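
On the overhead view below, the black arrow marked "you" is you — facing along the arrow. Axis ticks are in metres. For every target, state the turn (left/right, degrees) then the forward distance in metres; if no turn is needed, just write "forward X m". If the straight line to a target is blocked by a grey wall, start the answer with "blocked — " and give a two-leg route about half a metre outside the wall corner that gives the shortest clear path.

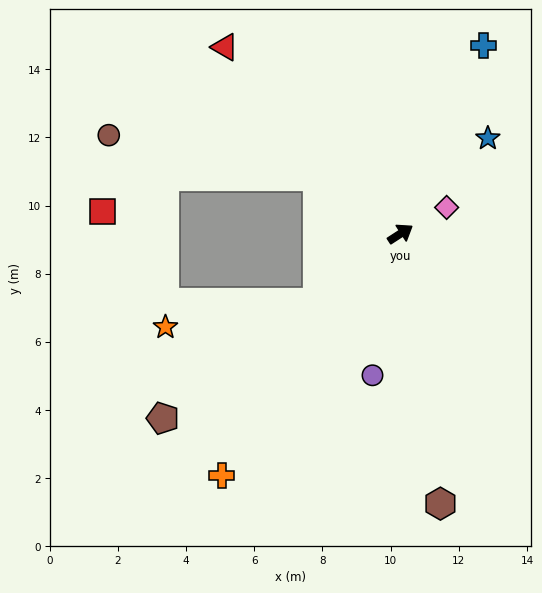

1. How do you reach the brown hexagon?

turn right 115°, forward 8.0 m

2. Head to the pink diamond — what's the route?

turn right 3°, forward 1.6 m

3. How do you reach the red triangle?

turn left 100°, forward 7.5 m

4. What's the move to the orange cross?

turn right 159°, forward 8.8 m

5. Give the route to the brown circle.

blocked — turn left 113°, forward 2.9 m, then turn left 23°, forward 6.2 m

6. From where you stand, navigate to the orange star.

blocked — turn right 173°, forward 3.1 m, then turn right 31°, forward 4.5 m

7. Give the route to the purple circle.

turn right 134°, forward 4.2 m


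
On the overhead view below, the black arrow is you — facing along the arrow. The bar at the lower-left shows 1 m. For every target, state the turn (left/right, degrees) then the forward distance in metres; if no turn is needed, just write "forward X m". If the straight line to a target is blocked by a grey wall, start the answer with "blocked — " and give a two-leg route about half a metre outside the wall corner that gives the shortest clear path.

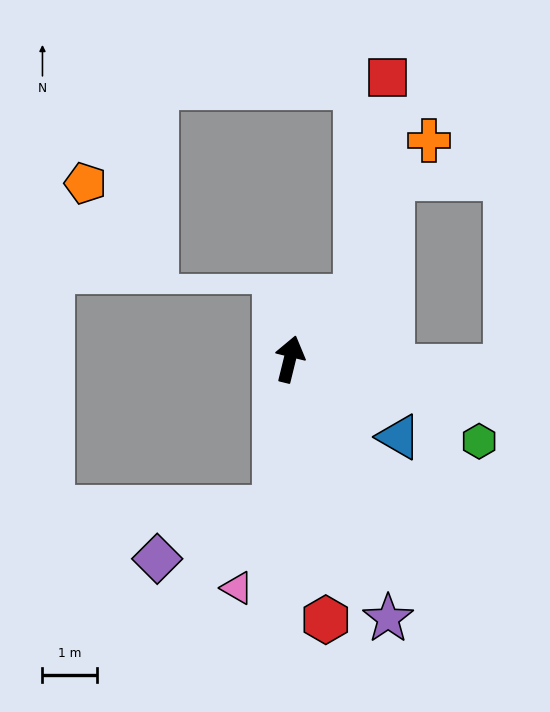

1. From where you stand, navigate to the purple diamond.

blocked — turn right 172°, forward 2.8 m, then turn right 61°, forward 2.3 m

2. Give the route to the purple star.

turn right 145°, forward 5.1 m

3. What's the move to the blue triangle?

turn right 112°, forward 2.5 m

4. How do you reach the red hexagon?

turn right 158°, forward 4.8 m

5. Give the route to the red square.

blocked — turn right 33°, forward 1.7 m, then turn left 39°, forward 4.1 m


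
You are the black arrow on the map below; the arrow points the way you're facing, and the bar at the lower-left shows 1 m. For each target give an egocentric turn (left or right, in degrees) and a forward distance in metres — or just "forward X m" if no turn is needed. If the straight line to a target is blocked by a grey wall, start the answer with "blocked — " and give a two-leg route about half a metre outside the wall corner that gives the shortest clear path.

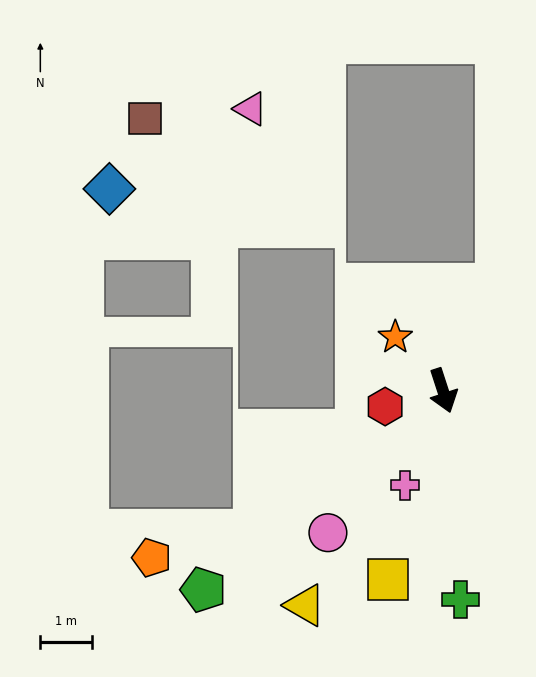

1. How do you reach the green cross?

turn right 13°, forward 4.0 m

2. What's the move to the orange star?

turn right 156°, forward 1.4 m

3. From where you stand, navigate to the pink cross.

turn right 40°, forward 2.0 m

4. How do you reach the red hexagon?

turn right 93°, forward 1.2 m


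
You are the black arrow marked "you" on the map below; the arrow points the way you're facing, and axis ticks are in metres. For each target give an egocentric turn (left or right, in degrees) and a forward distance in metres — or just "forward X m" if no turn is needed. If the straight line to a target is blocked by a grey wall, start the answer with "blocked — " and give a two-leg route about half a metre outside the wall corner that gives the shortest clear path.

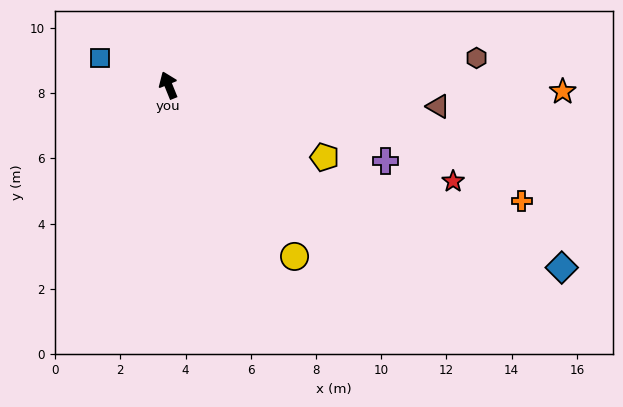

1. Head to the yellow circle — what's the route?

turn right 166°, forward 6.5 m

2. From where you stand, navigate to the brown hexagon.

turn right 107°, forward 9.5 m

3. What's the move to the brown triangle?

turn right 117°, forward 8.3 m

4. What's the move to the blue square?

turn left 46°, forward 2.3 m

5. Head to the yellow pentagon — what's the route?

turn right 137°, forward 5.3 m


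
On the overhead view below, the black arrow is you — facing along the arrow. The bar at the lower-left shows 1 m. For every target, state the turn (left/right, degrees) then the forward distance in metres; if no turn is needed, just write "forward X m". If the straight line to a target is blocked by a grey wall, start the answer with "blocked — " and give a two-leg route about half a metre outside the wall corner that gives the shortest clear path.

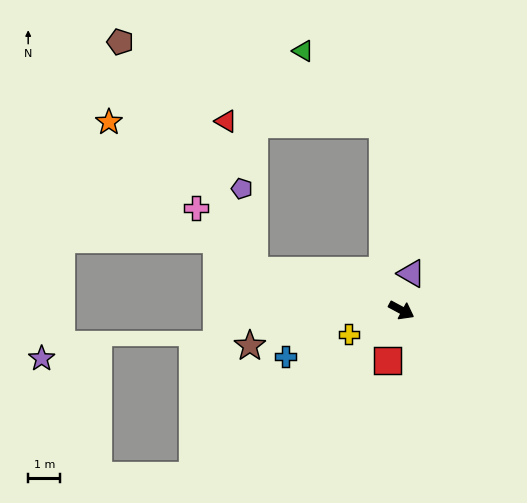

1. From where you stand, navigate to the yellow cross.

turn right 127°, forward 1.8 m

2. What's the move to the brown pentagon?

blocked — turn right 167°, forward 4.7 m, then turn right 44°, forward 8.2 m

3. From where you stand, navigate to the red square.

turn right 77°, forward 1.6 m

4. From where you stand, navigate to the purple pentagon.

blocked — turn right 167°, forward 4.7 m, then turn right 66°, forward 2.6 m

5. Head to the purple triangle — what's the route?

turn left 103°, forward 1.2 m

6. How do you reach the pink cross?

blocked — turn right 167°, forward 4.7 m, then turn right 32°, forward 2.7 m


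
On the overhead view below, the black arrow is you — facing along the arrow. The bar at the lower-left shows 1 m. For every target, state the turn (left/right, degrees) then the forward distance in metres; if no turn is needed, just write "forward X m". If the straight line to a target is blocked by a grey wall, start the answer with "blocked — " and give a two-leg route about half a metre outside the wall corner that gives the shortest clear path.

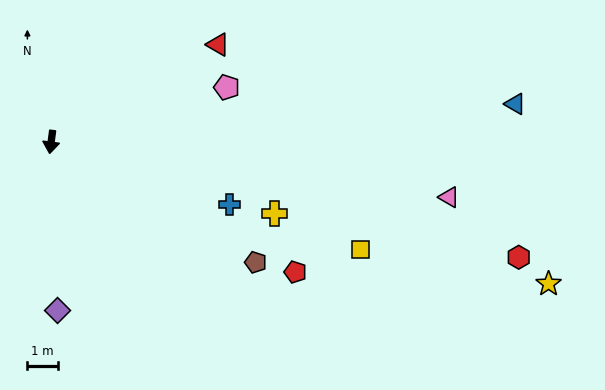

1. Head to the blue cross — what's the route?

turn left 78°, forward 6.2 m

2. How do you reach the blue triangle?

turn left 102°, forward 15.4 m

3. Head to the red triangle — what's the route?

turn left 128°, forward 6.4 m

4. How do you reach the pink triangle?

turn left 90°, forward 13.3 m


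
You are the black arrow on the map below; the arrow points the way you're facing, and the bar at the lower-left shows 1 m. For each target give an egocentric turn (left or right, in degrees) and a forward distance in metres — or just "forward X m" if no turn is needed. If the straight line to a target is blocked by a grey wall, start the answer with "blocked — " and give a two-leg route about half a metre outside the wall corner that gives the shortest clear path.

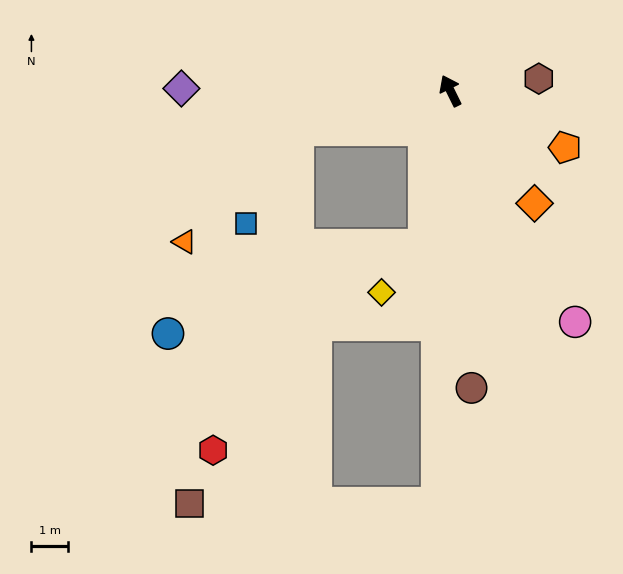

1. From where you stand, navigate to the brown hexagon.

turn right 108°, forward 2.4 m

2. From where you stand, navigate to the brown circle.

turn left 158°, forward 8.0 m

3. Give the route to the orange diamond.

turn right 169°, forward 3.8 m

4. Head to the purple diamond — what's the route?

turn left 63°, forward 7.3 m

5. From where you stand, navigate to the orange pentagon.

turn right 143°, forward 3.5 m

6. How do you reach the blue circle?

blocked — turn left 144°, forward 4.2 m, then turn right 61°, forward 7.3 m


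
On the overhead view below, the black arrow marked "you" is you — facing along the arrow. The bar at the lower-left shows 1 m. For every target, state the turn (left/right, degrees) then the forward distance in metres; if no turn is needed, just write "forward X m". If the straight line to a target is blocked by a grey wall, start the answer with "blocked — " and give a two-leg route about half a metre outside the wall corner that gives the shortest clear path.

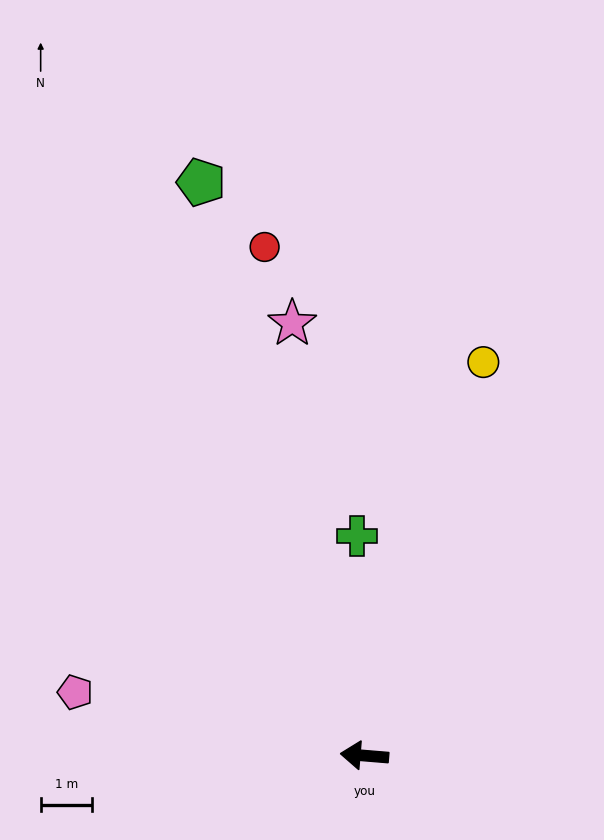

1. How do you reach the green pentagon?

turn right 69°, forward 11.5 m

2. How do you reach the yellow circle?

turn right 102°, forward 7.9 m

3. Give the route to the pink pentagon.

turn right 8°, forward 5.7 m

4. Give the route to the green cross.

turn right 83°, forward 4.2 m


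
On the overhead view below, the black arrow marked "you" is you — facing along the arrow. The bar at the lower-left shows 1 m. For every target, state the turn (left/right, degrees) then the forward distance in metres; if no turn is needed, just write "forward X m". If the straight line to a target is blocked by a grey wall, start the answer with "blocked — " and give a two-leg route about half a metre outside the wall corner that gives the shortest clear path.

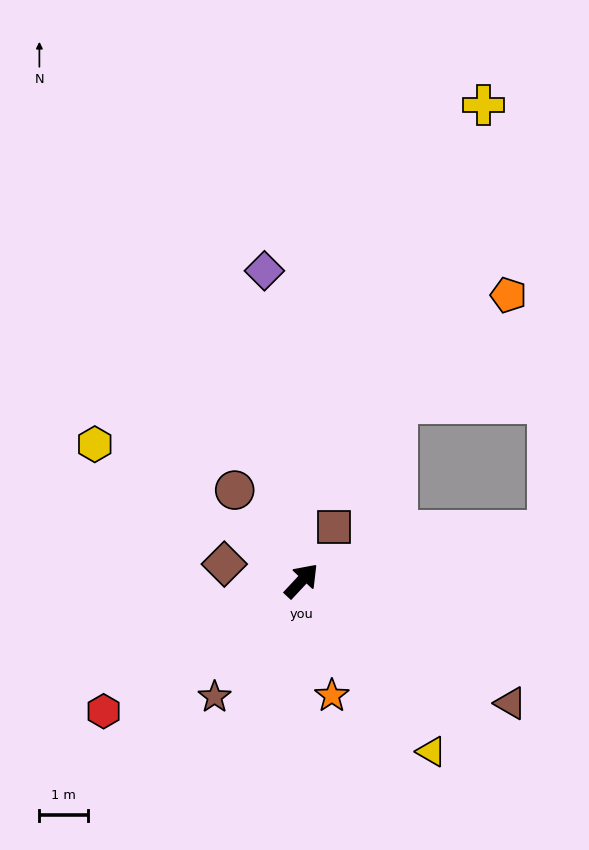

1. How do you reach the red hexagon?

turn left 166°, forward 4.9 m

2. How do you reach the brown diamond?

turn left 121°, forward 1.6 m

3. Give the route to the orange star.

turn right 122°, forward 2.5 m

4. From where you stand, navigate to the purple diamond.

turn left 50°, forward 6.4 m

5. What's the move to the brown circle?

turn left 79°, forward 2.3 m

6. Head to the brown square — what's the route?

turn left 12°, forward 1.3 m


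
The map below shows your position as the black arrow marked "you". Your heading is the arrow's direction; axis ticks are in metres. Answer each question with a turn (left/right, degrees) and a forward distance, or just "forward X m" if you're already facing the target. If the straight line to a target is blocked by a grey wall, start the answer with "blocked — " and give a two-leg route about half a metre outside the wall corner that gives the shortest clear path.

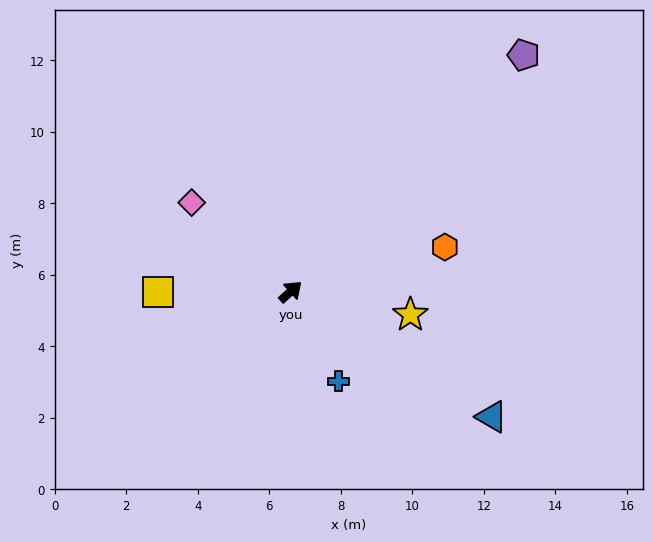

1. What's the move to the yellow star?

turn right 53°, forward 3.4 m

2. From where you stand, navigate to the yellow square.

turn left 138°, forward 3.7 m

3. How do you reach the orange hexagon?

turn right 26°, forward 4.5 m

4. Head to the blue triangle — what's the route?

turn right 74°, forward 6.6 m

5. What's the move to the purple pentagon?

turn left 3°, forward 9.3 m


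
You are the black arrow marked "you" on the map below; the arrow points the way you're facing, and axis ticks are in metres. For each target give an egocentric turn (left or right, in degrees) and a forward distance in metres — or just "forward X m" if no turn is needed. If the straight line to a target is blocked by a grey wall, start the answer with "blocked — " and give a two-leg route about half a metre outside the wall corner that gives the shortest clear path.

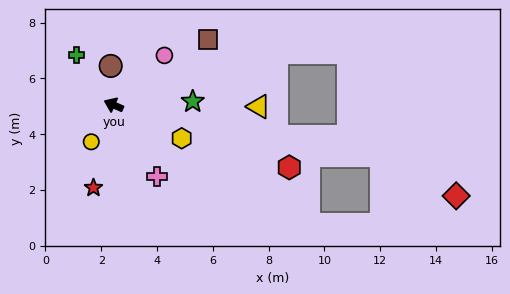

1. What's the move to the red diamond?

blocked — turn right 167°, forward 9.8 m, then turn right 18°, forward 3.0 m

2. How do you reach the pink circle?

turn right 112°, forward 2.5 m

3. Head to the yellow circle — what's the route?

turn left 82°, forward 1.5 m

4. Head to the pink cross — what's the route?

turn left 145°, forward 3.0 m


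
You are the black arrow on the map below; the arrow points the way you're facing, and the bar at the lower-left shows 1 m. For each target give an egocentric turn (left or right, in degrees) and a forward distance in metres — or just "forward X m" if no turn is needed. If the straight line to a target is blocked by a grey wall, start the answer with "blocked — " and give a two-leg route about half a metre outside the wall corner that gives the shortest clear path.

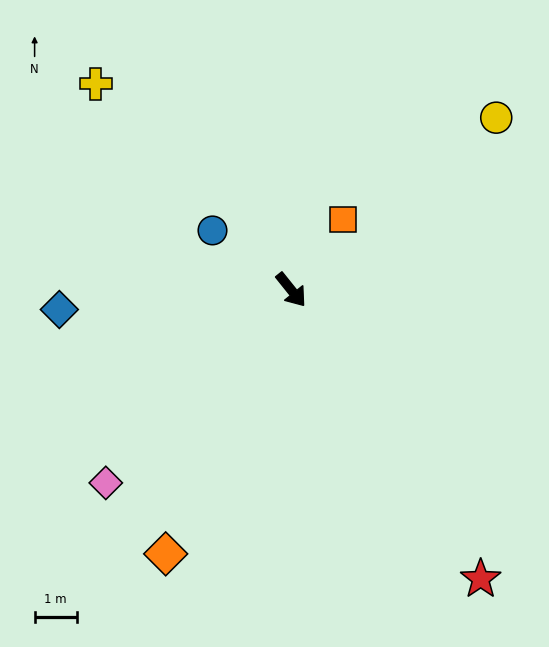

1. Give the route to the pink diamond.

turn right 83°, forward 6.3 m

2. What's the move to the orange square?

turn left 105°, forward 2.1 m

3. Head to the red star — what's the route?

turn right 5°, forward 8.2 m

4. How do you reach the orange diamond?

turn right 64°, forward 6.9 m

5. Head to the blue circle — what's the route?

turn right 166°, forward 2.3 m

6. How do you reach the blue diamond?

turn right 124°, forward 5.5 m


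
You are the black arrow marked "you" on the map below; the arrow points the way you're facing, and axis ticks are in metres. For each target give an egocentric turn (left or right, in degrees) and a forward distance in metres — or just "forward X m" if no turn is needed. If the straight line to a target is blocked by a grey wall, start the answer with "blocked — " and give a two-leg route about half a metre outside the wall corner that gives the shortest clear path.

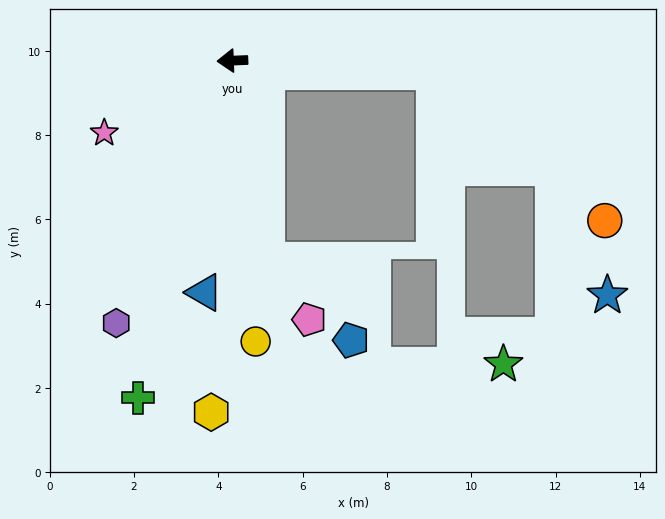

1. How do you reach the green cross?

turn left 72°, forward 8.3 m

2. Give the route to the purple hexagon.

turn left 64°, forward 6.8 m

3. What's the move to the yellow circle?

turn left 92°, forward 6.7 m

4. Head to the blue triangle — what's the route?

turn left 81°, forward 5.5 m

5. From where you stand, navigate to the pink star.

turn left 27°, forward 3.5 m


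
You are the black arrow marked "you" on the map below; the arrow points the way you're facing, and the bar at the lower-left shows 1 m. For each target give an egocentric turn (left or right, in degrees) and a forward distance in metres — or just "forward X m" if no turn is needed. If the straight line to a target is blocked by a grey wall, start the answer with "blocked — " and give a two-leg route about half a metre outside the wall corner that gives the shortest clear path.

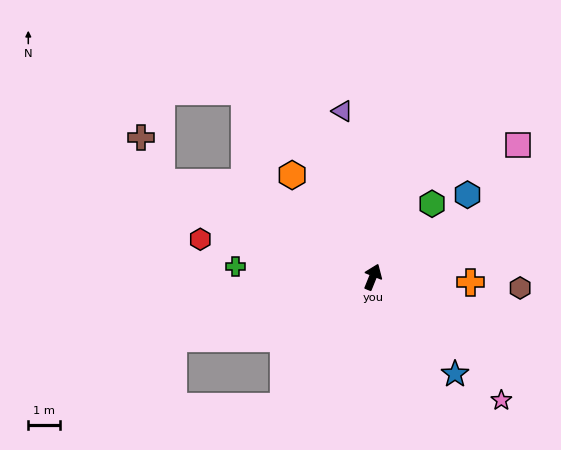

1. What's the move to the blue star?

turn right 118°, forward 4.0 m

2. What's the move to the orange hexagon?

turn left 60°, forward 4.1 m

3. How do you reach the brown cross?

blocked — turn left 88°, forward 7.3 m, then turn right 42°, forward 1.5 m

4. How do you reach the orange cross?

turn right 71°, forward 3.1 m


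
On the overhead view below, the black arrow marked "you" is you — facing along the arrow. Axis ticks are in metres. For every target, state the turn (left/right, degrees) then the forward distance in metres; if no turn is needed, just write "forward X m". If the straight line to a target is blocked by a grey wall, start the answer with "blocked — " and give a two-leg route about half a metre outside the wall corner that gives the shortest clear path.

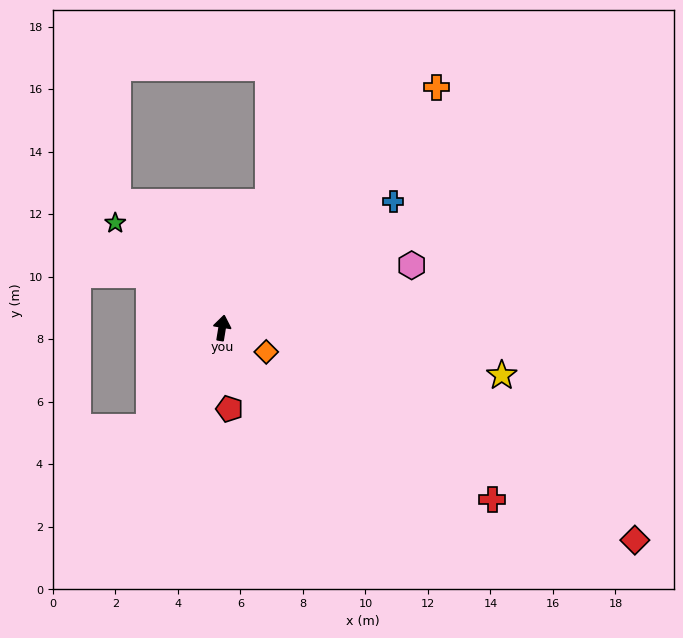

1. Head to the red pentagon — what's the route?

turn right 166°, forward 2.6 m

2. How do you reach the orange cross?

turn right 32°, forward 10.3 m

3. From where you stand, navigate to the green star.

turn left 55°, forward 4.8 m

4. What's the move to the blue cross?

turn right 44°, forward 6.8 m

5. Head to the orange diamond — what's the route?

turn right 109°, forward 1.6 m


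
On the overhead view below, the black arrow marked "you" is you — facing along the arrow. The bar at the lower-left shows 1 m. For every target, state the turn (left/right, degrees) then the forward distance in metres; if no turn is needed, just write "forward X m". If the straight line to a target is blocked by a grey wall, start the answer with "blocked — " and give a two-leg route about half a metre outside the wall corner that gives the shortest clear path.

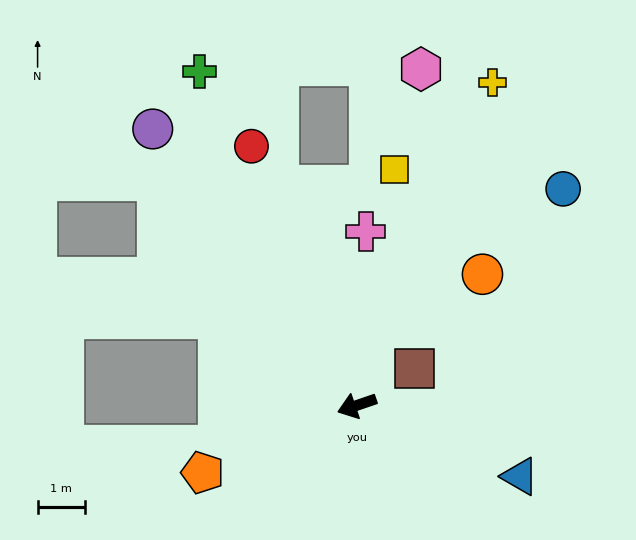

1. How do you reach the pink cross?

turn right 112°, forward 3.7 m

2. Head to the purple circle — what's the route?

turn right 72°, forward 7.2 m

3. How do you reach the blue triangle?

turn left 138°, forward 3.7 m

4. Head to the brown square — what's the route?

turn right 166°, forward 1.4 m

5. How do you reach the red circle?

turn right 87°, forward 5.9 m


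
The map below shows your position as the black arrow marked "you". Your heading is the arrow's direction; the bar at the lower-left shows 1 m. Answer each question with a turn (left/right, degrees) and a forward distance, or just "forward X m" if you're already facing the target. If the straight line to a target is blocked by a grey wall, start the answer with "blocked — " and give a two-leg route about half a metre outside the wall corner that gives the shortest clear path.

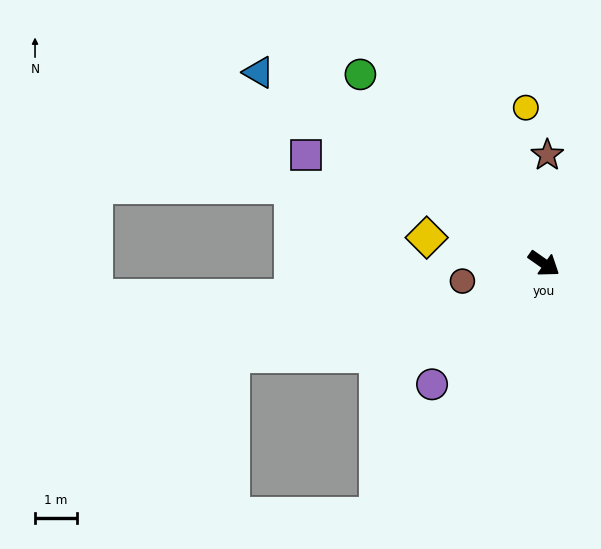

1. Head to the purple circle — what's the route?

turn right 98°, forward 3.9 m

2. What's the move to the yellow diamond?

turn right 157°, forward 2.9 m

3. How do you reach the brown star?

turn left 123°, forward 2.6 m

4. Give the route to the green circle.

turn left 169°, forward 6.3 m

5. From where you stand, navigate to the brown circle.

turn right 133°, forward 2.0 m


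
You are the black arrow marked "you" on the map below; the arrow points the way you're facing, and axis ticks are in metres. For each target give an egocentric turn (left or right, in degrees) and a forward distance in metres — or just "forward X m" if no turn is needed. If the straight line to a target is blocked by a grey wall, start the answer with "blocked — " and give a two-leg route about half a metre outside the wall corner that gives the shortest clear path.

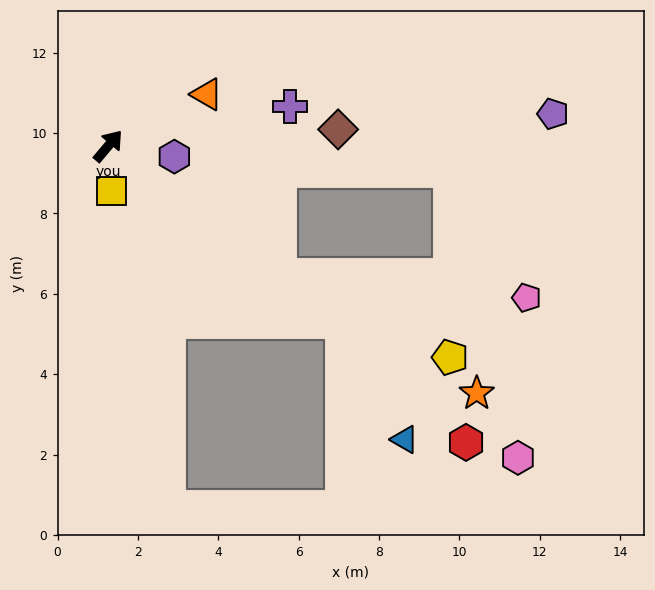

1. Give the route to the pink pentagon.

blocked — turn right 87°, forward 5.3 m, then turn left 32°, forward 6.2 m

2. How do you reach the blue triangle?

blocked — turn right 87°, forward 7.3 m, then turn right 25°, forward 3.3 m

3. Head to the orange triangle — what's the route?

turn right 22°, forward 2.8 m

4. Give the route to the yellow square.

turn right 136°, forward 1.1 m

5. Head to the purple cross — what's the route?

turn right 38°, forward 4.6 m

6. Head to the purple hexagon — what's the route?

turn right 59°, forward 1.7 m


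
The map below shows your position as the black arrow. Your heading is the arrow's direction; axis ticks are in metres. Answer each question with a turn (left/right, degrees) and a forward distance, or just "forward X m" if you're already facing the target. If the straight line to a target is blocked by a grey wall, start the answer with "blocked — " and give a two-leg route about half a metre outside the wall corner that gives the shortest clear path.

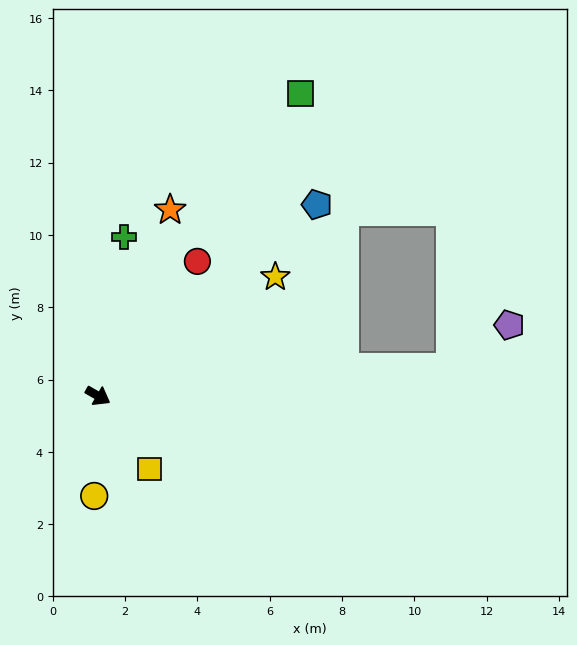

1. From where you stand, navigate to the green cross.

turn left 111°, forward 4.5 m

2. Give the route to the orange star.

turn left 99°, forward 5.5 m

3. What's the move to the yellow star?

turn left 64°, forward 5.9 m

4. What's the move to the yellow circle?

turn right 62°, forward 2.8 m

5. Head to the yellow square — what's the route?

turn right 25°, forward 2.5 m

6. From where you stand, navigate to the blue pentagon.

turn left 71°, forward 8.0 m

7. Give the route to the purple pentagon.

blocked — turn left 34°, forward 9.8 m, then turn left 33°, forward 2.0 m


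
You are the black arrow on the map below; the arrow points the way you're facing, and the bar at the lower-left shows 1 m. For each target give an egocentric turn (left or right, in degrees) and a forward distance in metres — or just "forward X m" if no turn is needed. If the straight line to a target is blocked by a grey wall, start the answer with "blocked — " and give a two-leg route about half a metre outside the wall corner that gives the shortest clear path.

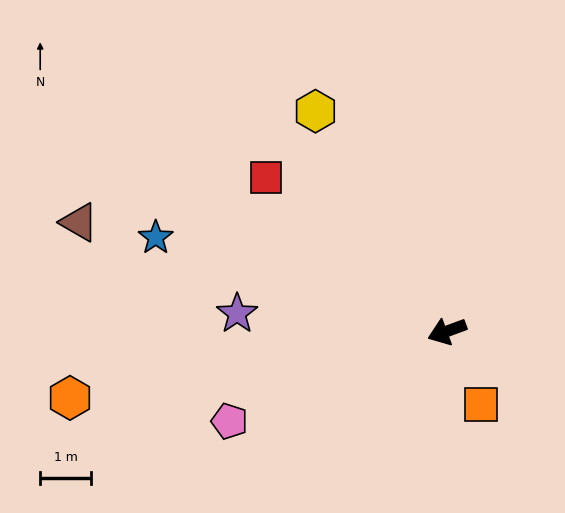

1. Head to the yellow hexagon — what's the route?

turn right 79°, forward 5.1 m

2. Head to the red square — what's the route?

turn right 61°, forward 4.7 m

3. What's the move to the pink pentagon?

turn left 2°, forward 4.7 m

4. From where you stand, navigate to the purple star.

turn right 25°, forward 4.2 m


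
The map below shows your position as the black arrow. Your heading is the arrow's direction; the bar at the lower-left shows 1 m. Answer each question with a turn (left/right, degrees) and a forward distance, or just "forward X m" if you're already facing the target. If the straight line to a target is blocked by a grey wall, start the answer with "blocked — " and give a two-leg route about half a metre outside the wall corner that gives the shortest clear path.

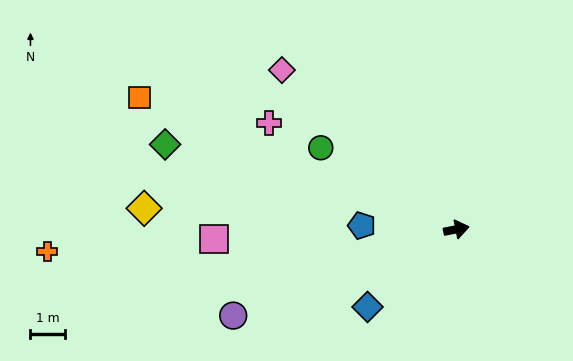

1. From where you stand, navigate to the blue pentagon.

turn left 167°, forward 2.8 m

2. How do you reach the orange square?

turn left 146°, forward 10.0 m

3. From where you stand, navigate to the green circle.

turn left 138°, forward 4.6 m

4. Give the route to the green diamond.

turn left 153°, forward 8.8 m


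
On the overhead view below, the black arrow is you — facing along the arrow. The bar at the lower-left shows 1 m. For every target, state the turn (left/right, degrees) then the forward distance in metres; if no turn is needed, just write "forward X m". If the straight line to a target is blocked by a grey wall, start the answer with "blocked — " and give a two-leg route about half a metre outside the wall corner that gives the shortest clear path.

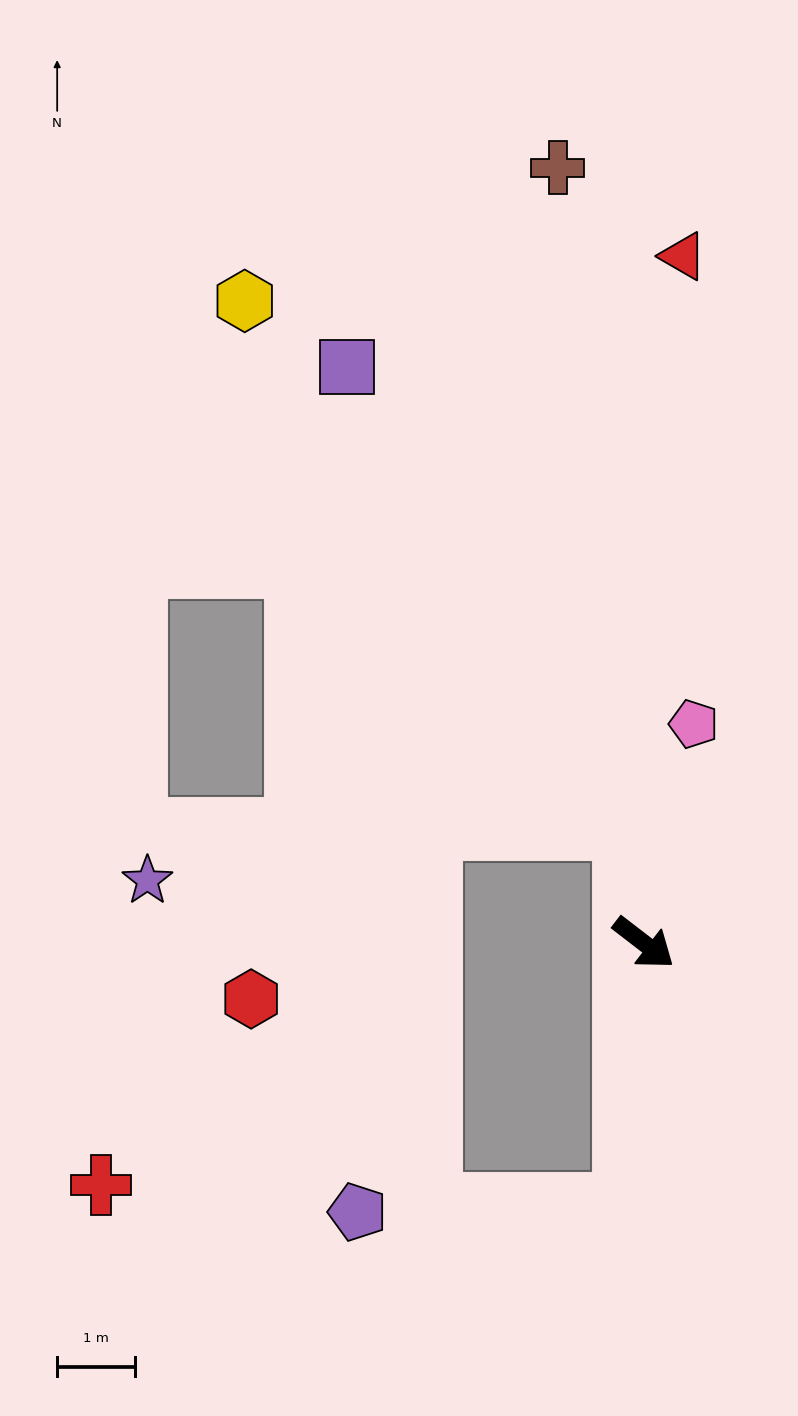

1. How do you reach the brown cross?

turn left 134°, forward 10.1 m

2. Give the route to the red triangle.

turn left 124°, forward 8.9 m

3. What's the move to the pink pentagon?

turn left 115°, forward 2.9 m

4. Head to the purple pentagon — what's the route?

blocked — turn right 56°, forward 3.4 m, then turn right 85°, forward 3.5 m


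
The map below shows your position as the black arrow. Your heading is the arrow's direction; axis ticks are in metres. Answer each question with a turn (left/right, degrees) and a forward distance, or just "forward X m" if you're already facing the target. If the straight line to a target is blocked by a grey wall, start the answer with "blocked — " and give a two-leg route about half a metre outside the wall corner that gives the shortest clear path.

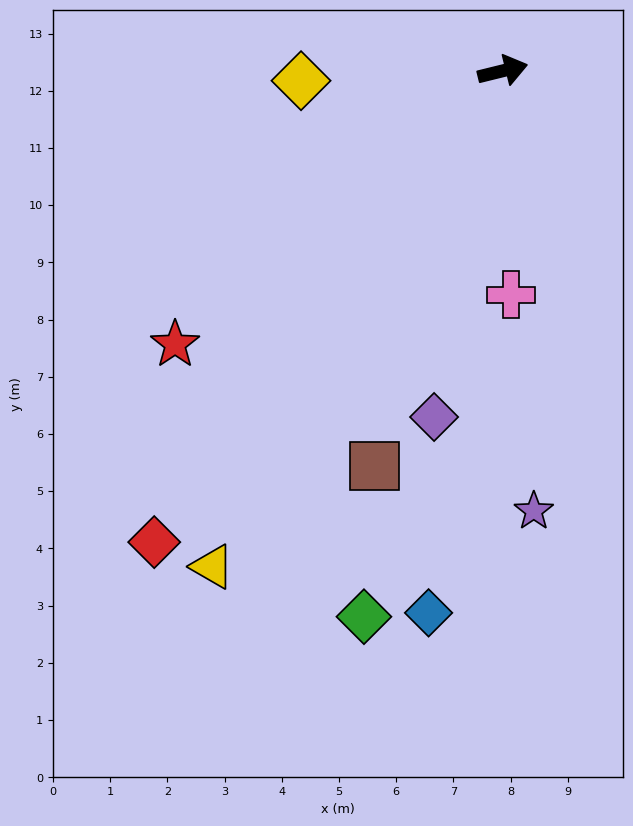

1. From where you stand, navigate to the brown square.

turn right 122°, forward 7.3 m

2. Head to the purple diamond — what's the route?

turn right 115°, forward 6.2 m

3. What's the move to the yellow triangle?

turn right 134°, forward 10.0 m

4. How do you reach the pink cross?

turn right 102°, forward 3.9 m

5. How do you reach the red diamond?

turn right 140°, forward 10.2 m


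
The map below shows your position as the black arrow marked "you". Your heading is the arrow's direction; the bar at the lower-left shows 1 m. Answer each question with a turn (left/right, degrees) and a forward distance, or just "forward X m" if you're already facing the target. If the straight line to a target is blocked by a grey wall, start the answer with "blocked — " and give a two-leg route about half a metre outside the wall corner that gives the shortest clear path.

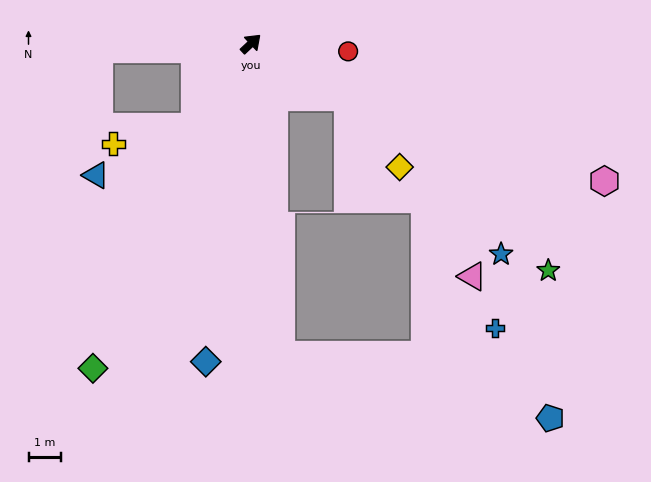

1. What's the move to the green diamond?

turn right 159°, forward 11.1 m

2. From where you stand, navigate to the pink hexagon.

turn right 64°, forward 11.6 m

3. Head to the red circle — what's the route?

turn right 48°, forward 3.0 m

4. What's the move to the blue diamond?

turn right 141°, forward 9.8 m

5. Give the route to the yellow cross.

blocked — turn right 167°, forward 3.1 m, then turn right 45°, forward 2.6 m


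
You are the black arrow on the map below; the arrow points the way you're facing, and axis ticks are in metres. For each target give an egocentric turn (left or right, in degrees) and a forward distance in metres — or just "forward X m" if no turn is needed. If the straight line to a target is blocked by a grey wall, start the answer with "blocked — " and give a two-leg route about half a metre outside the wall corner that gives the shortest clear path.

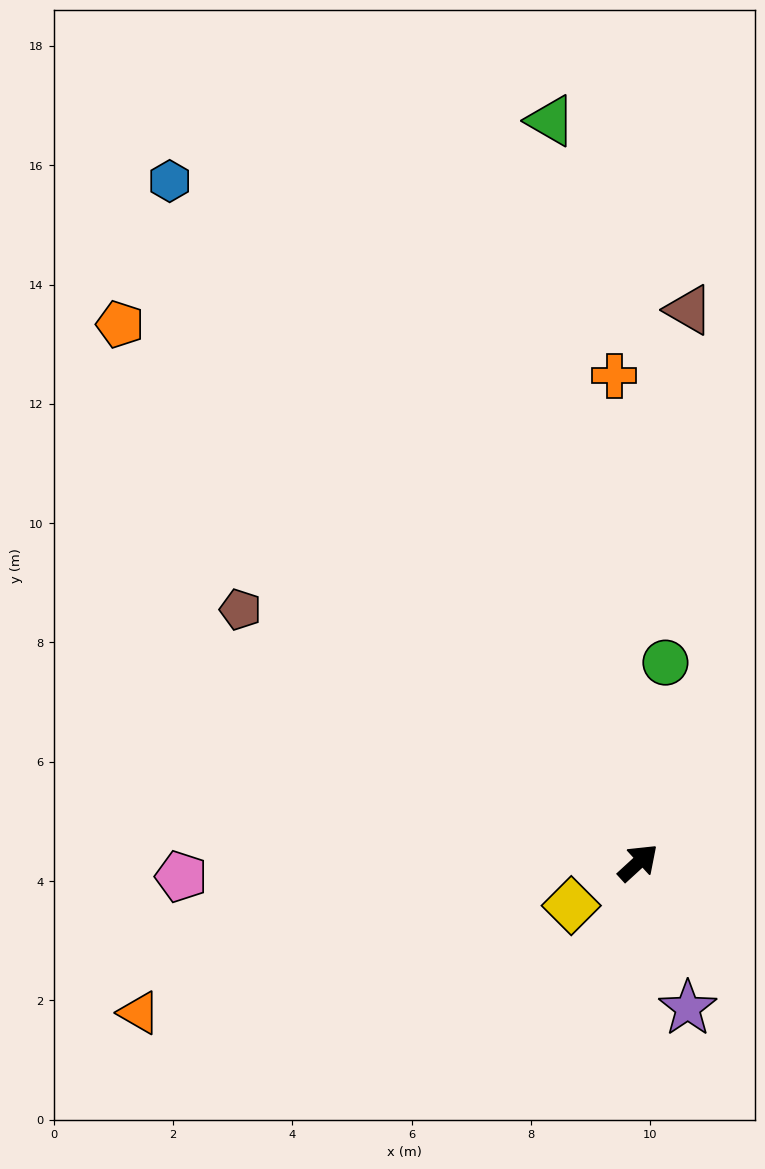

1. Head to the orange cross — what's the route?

turn left 50°, forward 8.2 m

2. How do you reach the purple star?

turn right 114°, forward 2.6 m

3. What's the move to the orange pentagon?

turn left 91°, forward 12.5 m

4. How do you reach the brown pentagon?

turn left 105°, forward 7.9 m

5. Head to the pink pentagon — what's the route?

turn left 139°, forward 7.7 m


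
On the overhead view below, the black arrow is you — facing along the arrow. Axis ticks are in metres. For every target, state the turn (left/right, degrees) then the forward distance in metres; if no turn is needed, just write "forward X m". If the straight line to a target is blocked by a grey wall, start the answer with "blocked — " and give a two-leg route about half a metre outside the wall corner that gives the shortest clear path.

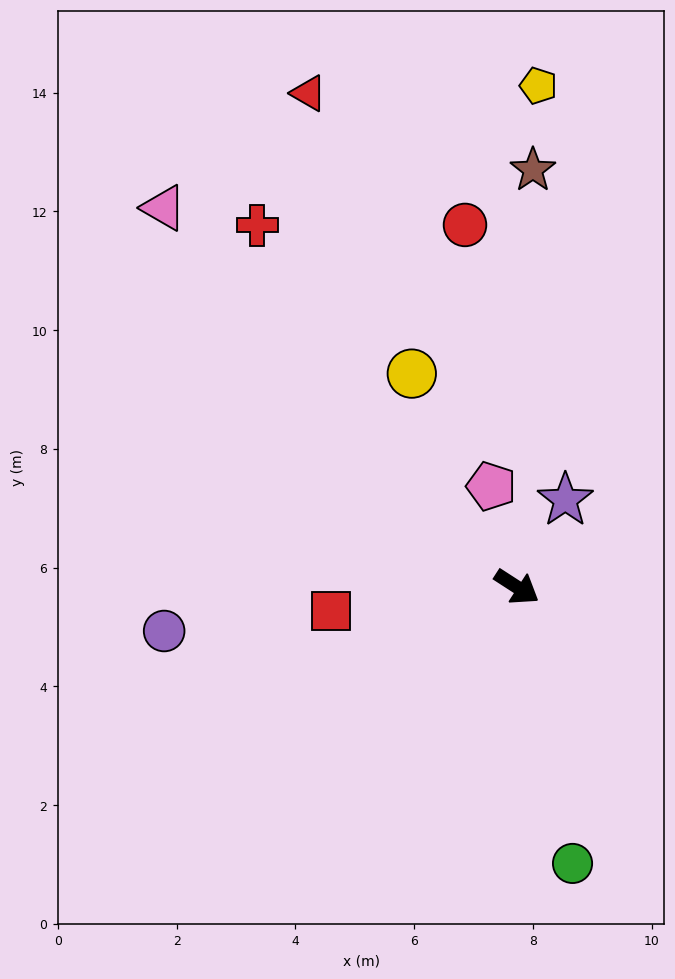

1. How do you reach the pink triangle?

turn left 166°, forward 8.7 m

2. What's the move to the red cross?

turn left 159°, forward 7.5 m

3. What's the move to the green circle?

turn right 46°, forward 4.7 m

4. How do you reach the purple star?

turn left 94°, forward 1.7 m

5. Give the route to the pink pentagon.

turn left 137°, forward 1.7 m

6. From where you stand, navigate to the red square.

turn right 140°, forward 3.2 m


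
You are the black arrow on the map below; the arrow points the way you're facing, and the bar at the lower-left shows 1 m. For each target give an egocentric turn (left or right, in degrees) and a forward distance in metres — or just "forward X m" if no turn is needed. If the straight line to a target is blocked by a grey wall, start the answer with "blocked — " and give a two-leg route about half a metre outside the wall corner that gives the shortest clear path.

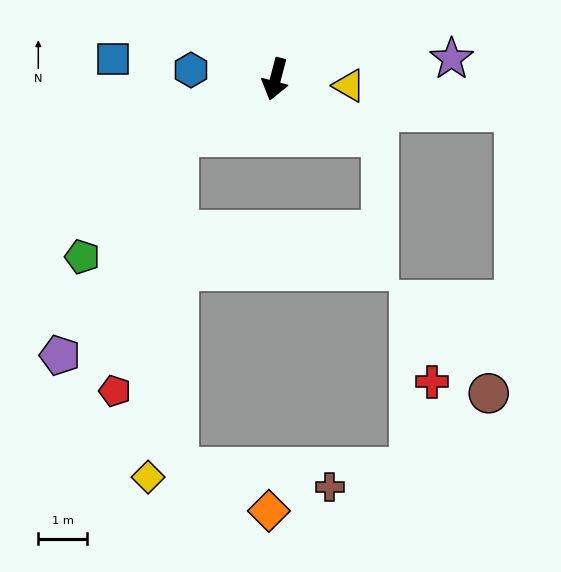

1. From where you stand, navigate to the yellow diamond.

blocked — turn right 45°, forward 2.3 m, then turn left 55°, forward 7.0 m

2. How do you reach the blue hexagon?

turn right 81°, forward 1.7 m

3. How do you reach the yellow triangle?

turn left 100°, forward 1.5 m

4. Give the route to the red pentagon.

blocked — turn right 45°, forward 2.3 m, then turn left 46°, forward 5.4 m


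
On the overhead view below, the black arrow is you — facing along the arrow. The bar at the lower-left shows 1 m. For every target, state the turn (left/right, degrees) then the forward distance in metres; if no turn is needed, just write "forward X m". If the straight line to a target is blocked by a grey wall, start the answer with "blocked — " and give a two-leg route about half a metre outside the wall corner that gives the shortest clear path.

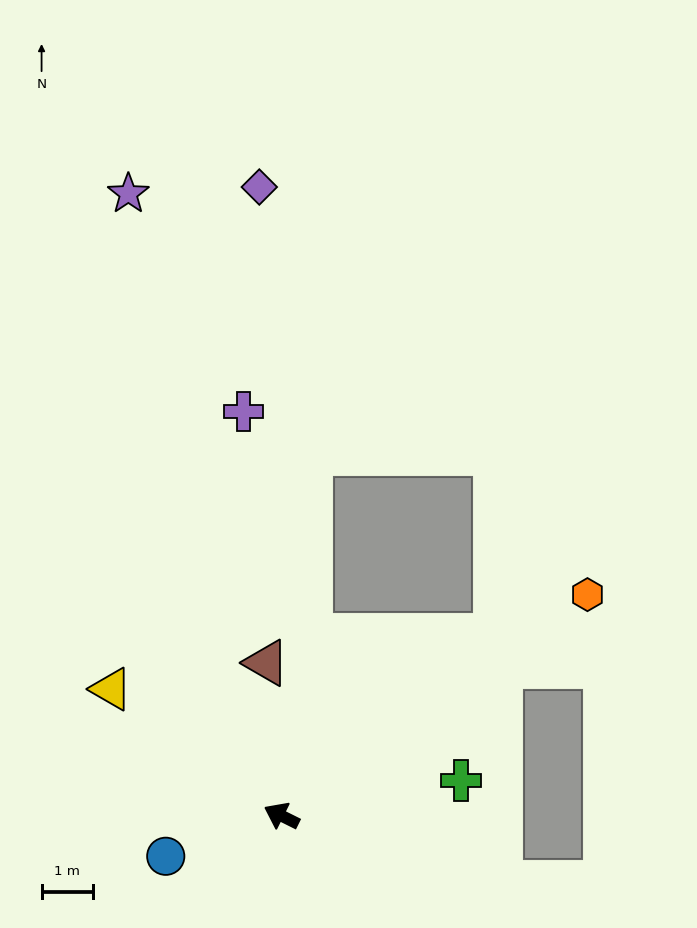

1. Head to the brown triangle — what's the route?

turn right 58°, forward 3.0 m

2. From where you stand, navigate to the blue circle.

turn left 46°, forward 2.4 m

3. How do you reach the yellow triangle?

turn right 10°, forward 4.1 m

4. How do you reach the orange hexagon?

turn right 118°, forward 7.4 m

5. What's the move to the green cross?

turn right 142°, forward 3.6 m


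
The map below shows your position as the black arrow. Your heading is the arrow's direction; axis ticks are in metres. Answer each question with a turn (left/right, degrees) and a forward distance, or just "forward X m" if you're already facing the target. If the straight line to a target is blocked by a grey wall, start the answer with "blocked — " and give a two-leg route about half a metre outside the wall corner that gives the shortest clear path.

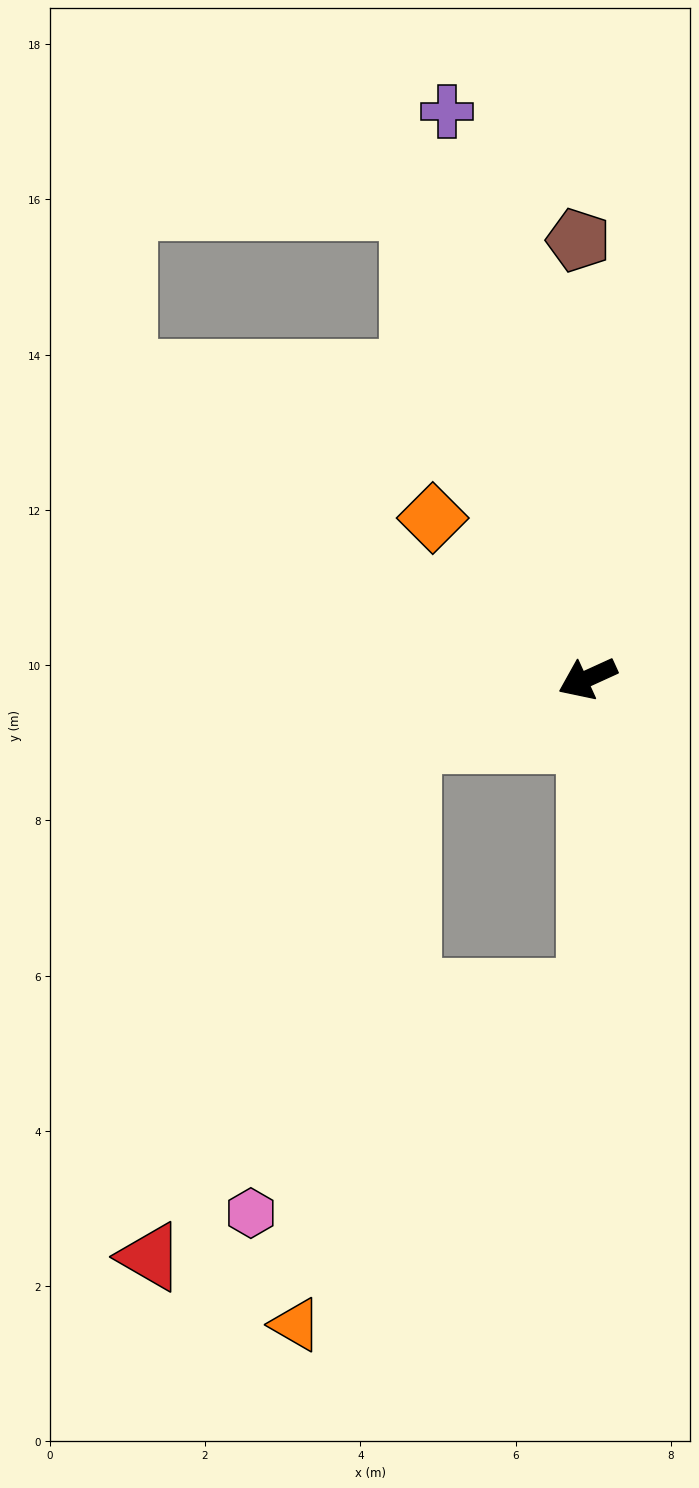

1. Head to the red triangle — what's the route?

blocked — turn right 6°, forward 2.4 m, then turn left 45°, forward 7.4 m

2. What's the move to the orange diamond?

turn right 71°, forward 2.9 m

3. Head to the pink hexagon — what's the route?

blocked — turn right 6°, forward 2.4 m, then turn left 53°, forward 6.4 m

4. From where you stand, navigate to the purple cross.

turn right 101°, forward 7.5 m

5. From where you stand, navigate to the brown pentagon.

turn right 113°, forward 5.6 m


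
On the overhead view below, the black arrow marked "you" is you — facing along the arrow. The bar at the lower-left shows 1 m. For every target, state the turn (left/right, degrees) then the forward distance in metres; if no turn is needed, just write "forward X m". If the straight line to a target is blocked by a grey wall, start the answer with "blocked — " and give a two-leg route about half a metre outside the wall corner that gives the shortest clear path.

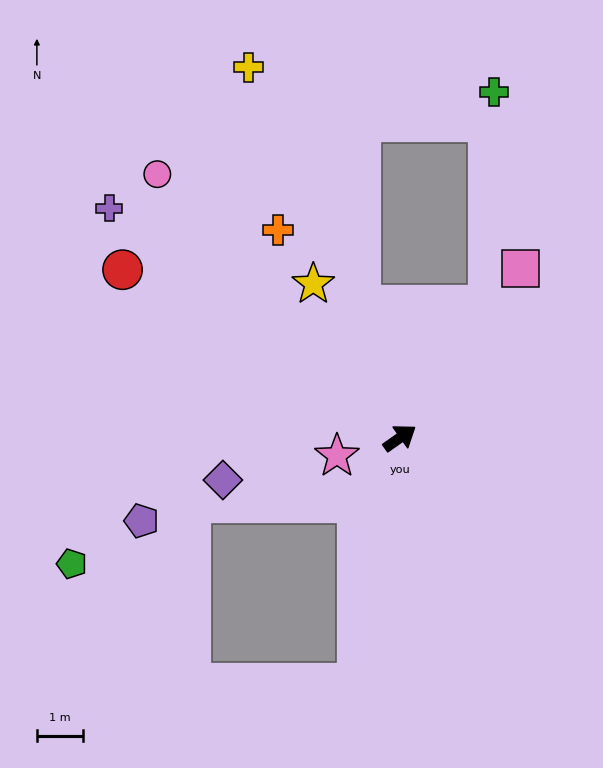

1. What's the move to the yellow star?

turn left 84°, forward 3.8 m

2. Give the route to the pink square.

turn left 20°, forward 4.5 m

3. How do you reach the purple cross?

turn left 107°, forward 8.0 m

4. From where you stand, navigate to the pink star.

turn left 161°, forward 1.4 m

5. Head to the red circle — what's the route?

turn left 114°, forward 7.0 m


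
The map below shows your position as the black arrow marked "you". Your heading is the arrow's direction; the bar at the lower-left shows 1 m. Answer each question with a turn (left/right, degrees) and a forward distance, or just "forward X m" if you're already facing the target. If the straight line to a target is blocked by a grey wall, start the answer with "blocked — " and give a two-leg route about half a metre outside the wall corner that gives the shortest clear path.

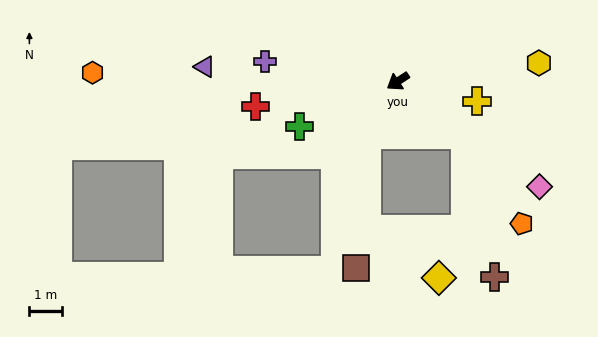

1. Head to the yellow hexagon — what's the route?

turn left 154°, forward 4.3 m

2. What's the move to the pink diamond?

turn left 110°, forward 5.3 m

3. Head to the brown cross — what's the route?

blocked — turn left 108°, forward 2.6 m, then turn right 39°, forward 4.4 m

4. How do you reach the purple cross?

turn right 42°, forward 4.1 m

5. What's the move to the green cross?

turn right 9°, forward 3.3 m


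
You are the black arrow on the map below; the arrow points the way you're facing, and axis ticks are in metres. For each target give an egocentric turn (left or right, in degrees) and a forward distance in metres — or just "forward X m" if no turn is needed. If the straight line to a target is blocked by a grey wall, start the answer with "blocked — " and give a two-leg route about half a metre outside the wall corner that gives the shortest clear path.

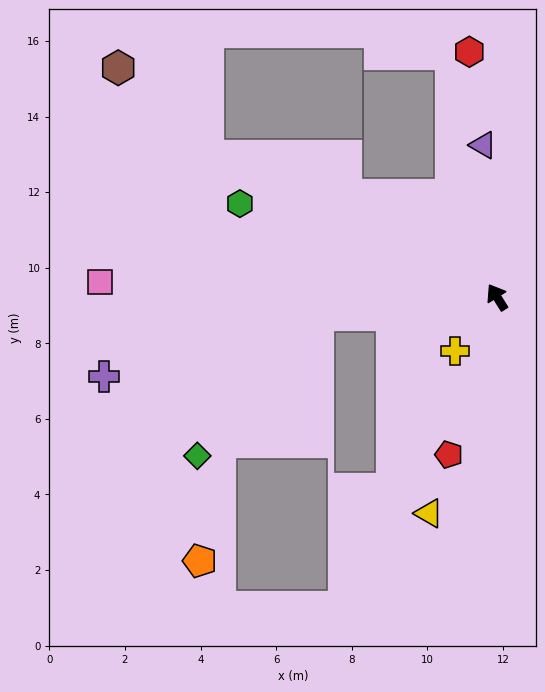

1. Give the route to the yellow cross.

turn left 110°, forward 1.8 m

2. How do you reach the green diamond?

blocked — turn left 64°, forward 4.8 m, then turn left 43°, forward 4.9 m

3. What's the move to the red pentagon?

turn left 131°, forward 4.4 m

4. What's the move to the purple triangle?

turn right 27°, forward 4.0 m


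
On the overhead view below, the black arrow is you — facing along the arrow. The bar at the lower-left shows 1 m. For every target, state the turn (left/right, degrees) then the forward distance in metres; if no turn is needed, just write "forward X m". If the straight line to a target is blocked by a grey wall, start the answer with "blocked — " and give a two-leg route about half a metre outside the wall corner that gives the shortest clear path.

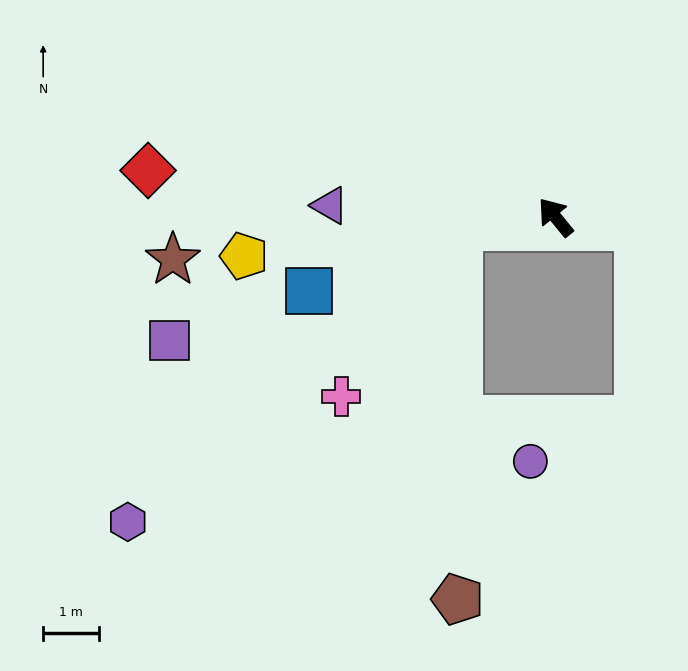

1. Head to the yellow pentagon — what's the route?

turn left 58°, forward 5.7 m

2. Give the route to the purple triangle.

turn left 48°, forward 4.1 m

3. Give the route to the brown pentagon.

blocked — turn left 57°, forward 1.7 m, then turn left 84°, forward 6.7 m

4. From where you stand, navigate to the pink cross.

blocked — turn left 57°, forward 1.7 m, then turn left 49°, forward 3.7 m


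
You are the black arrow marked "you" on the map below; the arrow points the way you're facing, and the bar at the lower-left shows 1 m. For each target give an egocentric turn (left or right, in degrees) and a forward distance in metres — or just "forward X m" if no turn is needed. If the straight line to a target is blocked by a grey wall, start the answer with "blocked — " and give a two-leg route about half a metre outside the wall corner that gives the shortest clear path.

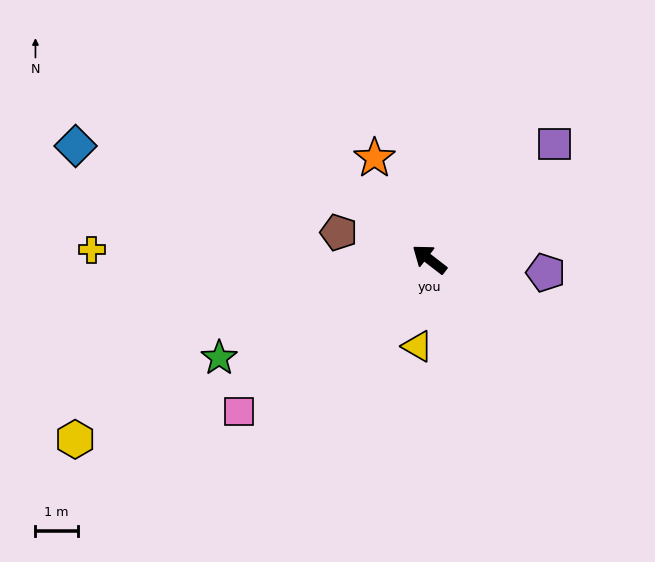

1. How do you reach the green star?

turn left 63°, forward 5.5 m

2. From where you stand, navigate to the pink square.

turn left 76°, forward 5.8 m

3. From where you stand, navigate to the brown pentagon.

turn left 21°, forward 2.2 m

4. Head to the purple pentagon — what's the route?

turn right 149°, forward 2.8 m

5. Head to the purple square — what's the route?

turn right 100°, forward 4.0 m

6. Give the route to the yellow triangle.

turn left 120°, forward 2.1 m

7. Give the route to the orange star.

turn right 24°, forward 2.7 m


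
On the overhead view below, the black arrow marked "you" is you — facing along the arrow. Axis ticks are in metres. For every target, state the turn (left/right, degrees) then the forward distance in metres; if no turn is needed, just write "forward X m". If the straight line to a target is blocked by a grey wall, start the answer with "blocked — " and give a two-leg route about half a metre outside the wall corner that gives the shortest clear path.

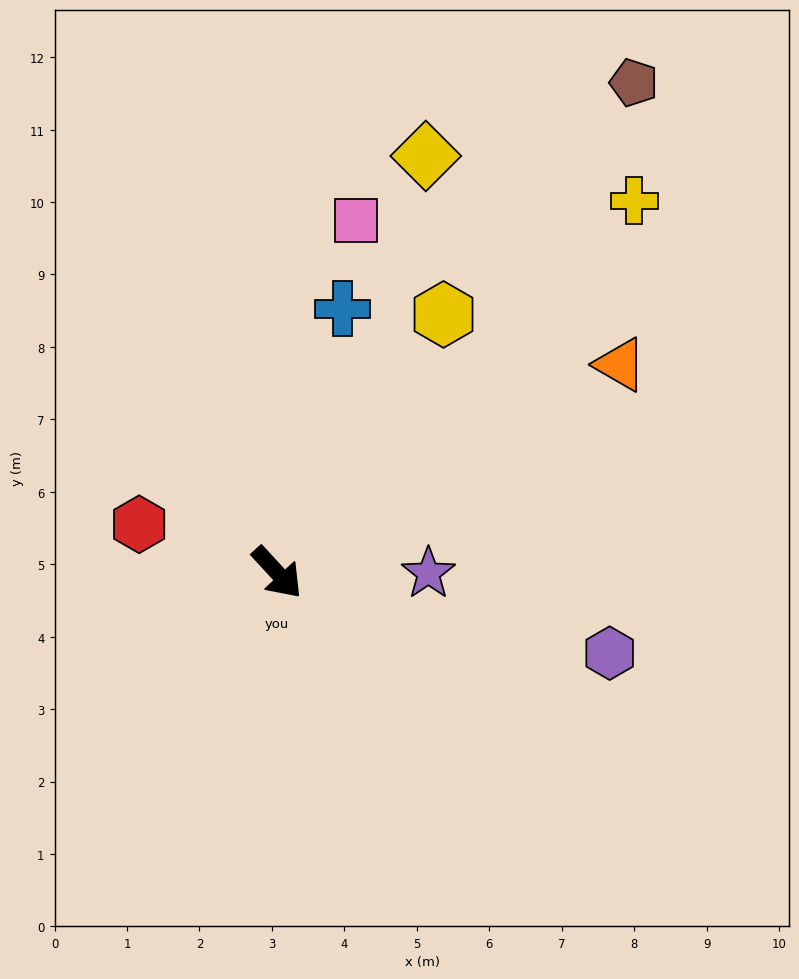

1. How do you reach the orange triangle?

turn left 79°, forward 5.5 m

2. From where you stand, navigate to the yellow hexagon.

turn left 105°, forward 4.2 m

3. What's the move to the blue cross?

turn left 123°, forward 3.8 m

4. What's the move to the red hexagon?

turn right 152°, forward 2.0 m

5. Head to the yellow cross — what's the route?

turn left 94°, forward 7.1 m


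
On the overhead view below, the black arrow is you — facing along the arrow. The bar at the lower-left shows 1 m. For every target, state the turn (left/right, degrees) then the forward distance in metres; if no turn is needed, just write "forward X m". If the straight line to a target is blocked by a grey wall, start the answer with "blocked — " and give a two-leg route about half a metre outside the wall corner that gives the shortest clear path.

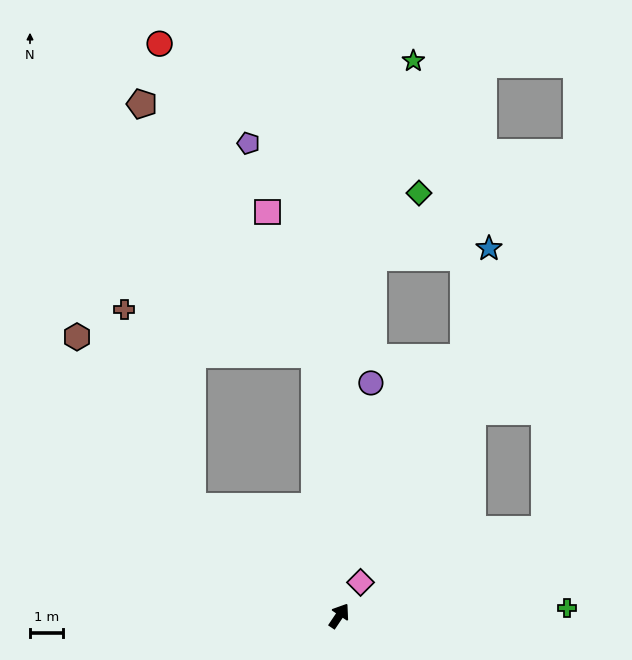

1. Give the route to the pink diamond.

forward 1.2 m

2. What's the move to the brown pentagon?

blocked — turn left 39°, forward 8.0 m, then turn left 30°, forward 9.3 m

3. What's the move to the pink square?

blocked — turn left 39°, forward 8.0 m, then turn left 13°, forward 4.6 m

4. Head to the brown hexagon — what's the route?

blocked — turn left 87°, forward 5.6 m, then turn right 19°, forward 6.3 m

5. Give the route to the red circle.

blocked — turn left 87°, forward 5.6 m, then turn right 49°, forward 14.2 m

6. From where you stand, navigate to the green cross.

turn right 54°, forward 7.0 m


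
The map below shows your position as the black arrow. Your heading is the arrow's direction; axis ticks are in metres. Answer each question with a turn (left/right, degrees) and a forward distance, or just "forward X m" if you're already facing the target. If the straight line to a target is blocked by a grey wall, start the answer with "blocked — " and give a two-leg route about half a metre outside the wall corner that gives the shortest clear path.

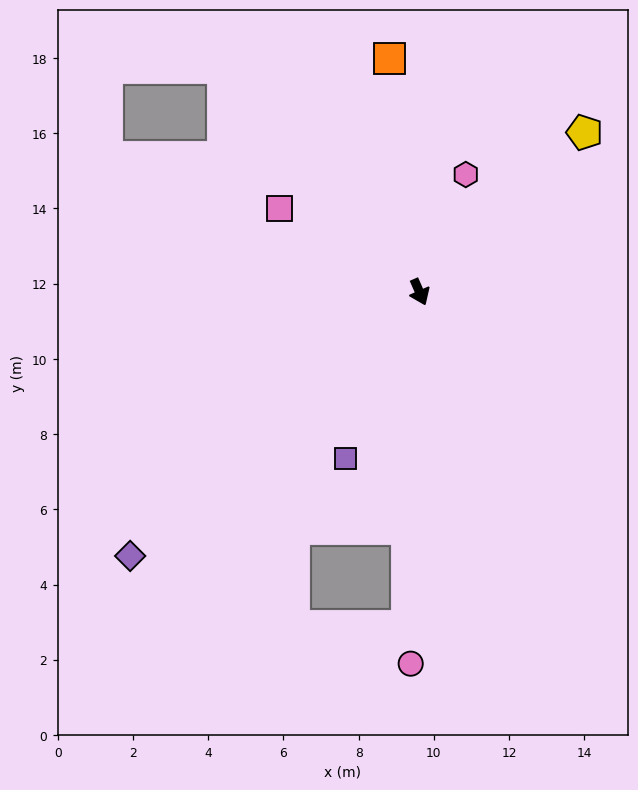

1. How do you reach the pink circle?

turn right 25°, forward 9.9 m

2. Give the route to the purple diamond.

turn right 71°, forward 10.4 m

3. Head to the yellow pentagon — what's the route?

turn left 110°, forward 6.1 m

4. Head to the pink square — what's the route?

turn right 144°, forward 4.3 m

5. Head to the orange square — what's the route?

turn left 164°, forward 6.3 m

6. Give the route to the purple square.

turn right 48°, forward 4.8 m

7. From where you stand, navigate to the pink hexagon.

turn left 135°, forward 3.4 m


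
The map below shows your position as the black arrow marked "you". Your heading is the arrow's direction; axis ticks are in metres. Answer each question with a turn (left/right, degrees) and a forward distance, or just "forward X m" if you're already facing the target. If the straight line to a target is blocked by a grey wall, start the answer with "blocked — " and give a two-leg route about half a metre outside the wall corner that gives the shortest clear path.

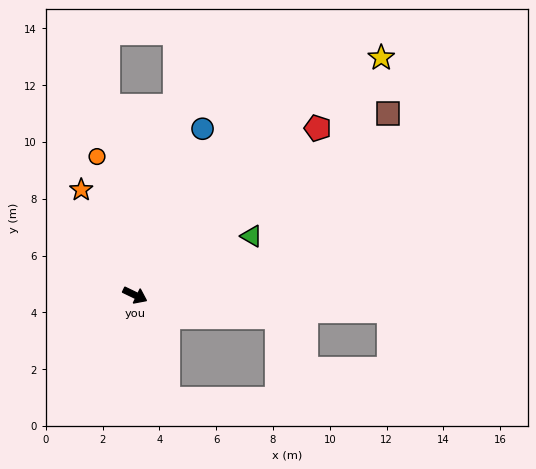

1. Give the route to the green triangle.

turn left 53°, forward 4.6 m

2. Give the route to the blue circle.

turn left 94°, forward 6.3 m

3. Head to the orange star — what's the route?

turn left 143°, forward 4.2 m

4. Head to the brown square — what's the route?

turn left 61°, forward 11.0 m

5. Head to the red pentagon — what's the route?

turn left 68°, forward 8.7 m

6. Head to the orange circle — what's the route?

turn left 131°, forward 5.1 m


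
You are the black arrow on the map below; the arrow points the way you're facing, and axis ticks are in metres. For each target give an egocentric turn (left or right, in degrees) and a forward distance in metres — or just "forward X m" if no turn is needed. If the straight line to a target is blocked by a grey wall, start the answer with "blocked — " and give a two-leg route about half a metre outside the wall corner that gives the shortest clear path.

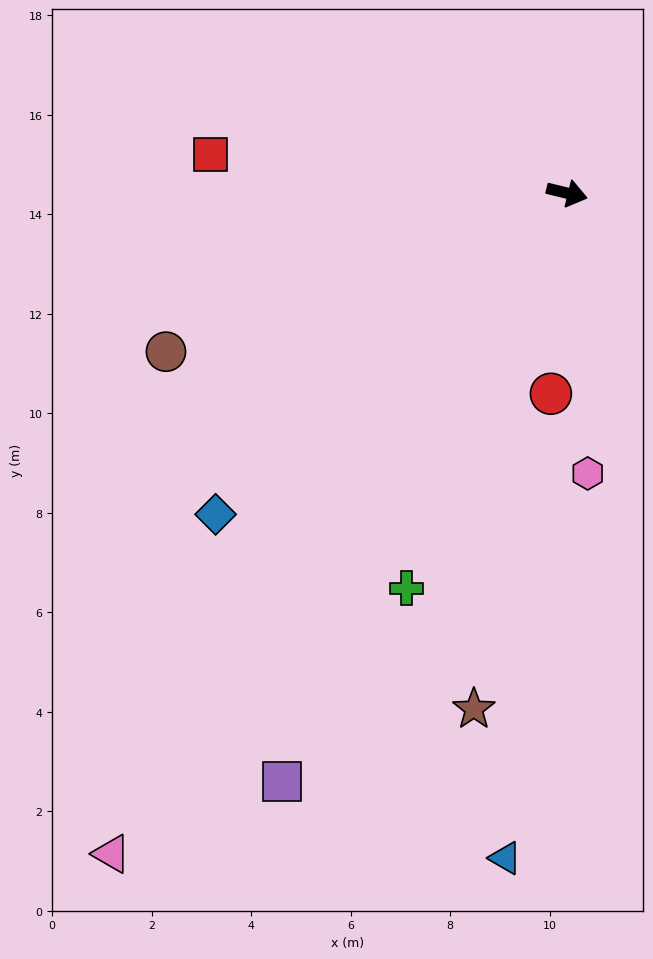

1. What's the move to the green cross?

turn right 98°, forward 8.6 m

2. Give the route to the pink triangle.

turn right 111°, forward 16.1 m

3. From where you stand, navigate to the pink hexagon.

turn right 72°, forward 5.7 m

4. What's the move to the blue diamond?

turn right 124°, forward 9.6 m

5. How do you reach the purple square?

turn right 102°, forward 13.1 m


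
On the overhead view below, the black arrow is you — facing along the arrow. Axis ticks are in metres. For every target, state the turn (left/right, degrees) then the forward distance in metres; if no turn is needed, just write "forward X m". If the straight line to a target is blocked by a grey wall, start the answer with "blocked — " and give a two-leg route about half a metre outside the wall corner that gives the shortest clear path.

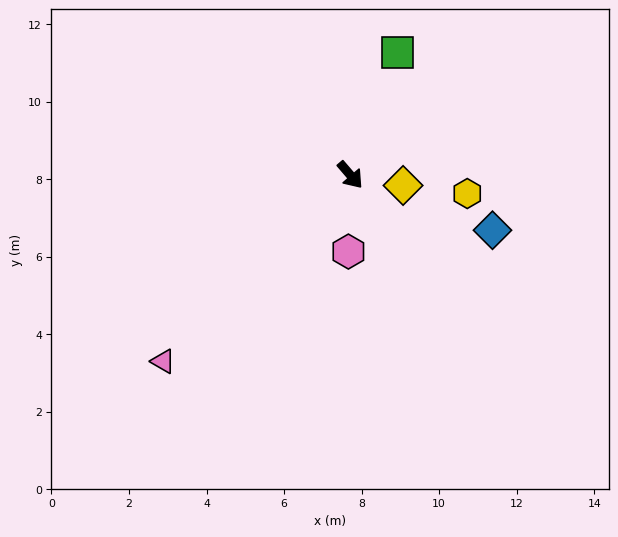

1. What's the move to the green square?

turn left 118°, forward 3.4 m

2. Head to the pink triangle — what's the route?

turn right 86°, forward 6.8 m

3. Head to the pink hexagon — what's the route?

turn right 42°, forward 2.0 m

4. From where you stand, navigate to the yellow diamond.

turn left 38°, forward 1.4 m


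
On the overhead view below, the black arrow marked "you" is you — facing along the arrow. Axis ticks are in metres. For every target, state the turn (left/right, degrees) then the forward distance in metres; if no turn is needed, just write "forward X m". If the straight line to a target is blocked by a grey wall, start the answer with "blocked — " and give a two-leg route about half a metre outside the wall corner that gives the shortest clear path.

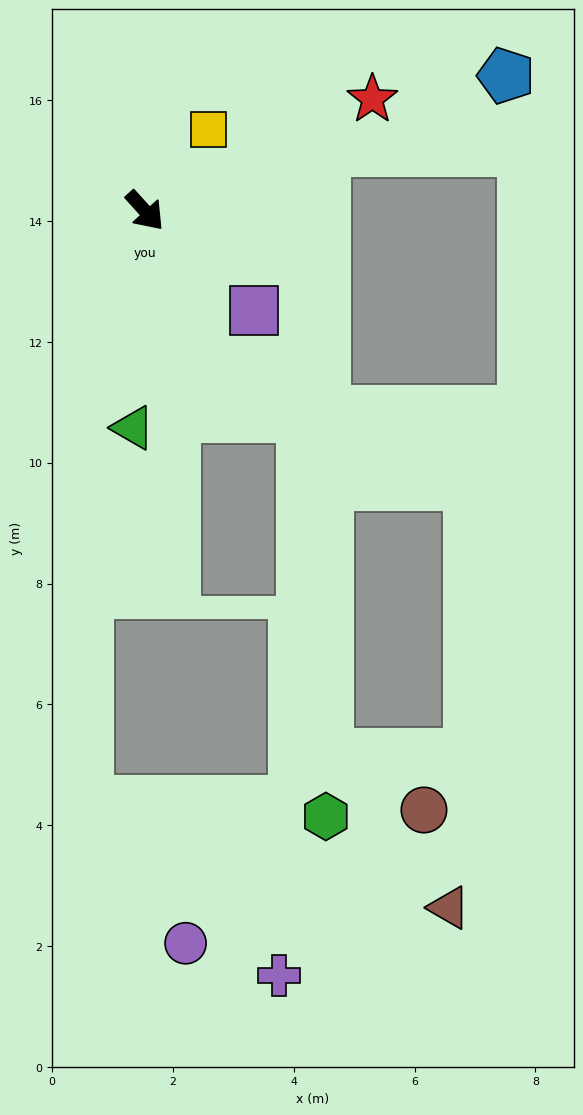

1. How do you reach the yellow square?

turn left 100°, forward 1.7 m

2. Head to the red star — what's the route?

turn left 74°, forward 4.2 m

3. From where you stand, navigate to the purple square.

turn left 5°, forward 2.4 m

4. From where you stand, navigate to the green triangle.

turn right 45°, forward 3.6 m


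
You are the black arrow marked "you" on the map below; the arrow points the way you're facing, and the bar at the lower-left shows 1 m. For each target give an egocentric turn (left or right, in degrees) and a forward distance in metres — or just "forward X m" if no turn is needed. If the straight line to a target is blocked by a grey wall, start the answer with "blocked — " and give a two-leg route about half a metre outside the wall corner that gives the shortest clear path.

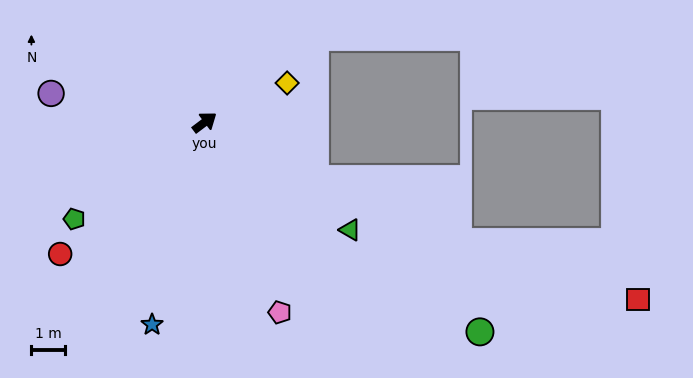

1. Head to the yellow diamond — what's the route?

turn right 12°, forward 2.7 m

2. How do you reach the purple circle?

turn left 132°, forward 4.6 m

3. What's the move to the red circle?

turn right 175°, forward 5.8 m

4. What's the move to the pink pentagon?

turn right 105°, forward 6.0 m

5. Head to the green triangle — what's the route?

turn right 74°, forward 5.3 m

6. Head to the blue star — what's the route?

turn right 142°, forward 6.2 m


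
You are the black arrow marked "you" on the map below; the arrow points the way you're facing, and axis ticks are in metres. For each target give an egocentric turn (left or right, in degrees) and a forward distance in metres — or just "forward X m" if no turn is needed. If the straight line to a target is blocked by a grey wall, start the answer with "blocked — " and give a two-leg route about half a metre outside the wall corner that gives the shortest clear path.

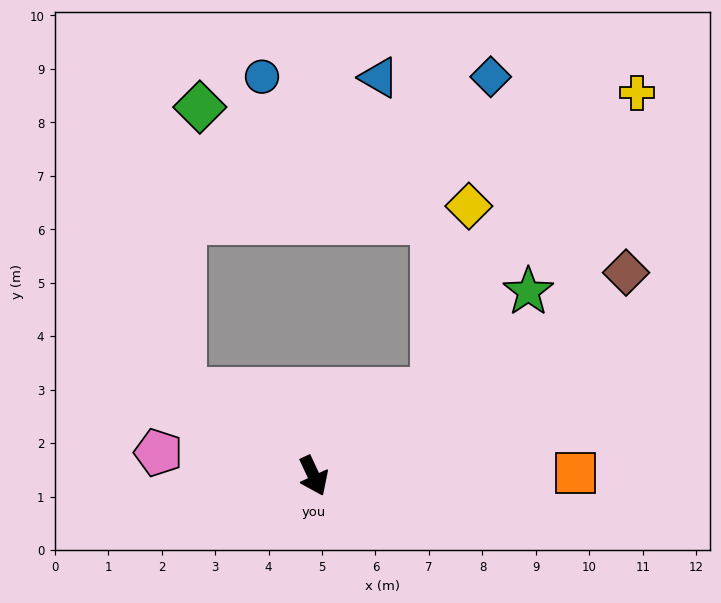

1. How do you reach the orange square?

turn left 66°, forward 4.9 m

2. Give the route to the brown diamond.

turn left 98°, forward 7.0 m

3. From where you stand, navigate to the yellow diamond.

blocked — turn left 101°, forward 2.8 m, then turn left 43°, forward 3.5 m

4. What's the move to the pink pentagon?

turn right 124°, forward 2.9 m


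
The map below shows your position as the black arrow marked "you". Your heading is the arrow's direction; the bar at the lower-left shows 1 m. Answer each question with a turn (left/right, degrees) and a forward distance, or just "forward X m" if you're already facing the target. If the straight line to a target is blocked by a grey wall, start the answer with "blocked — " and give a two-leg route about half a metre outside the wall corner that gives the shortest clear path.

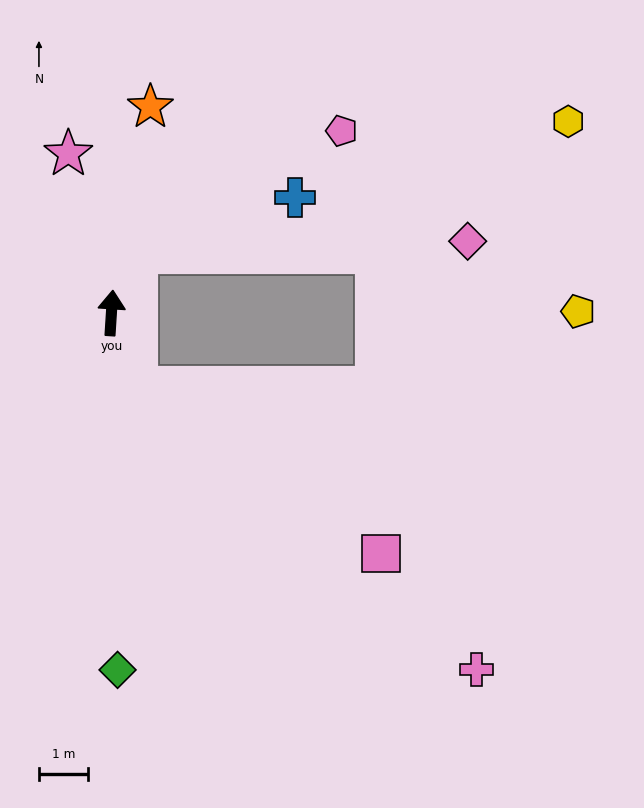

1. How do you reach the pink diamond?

blocked — turn right 19°, forward 1.3 m, then turn right 65°, forward 6.8 m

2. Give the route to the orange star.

turn right 7°, forward 4.3 m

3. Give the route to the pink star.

turn left 19°, forward 3.4 m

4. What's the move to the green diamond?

turn right 175°, forward 7.3 m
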